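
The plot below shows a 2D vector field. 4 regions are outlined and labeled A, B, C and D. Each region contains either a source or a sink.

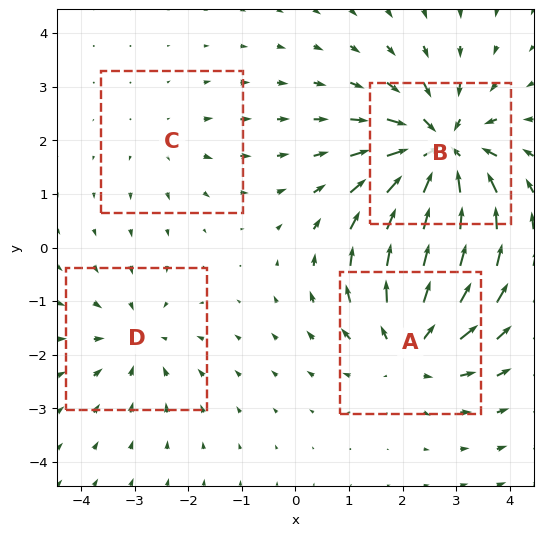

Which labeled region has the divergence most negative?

B

Divergence at each region's feature centre — A: about +5, B: about -8, C: about +2, D: about -3. Region B is most negative.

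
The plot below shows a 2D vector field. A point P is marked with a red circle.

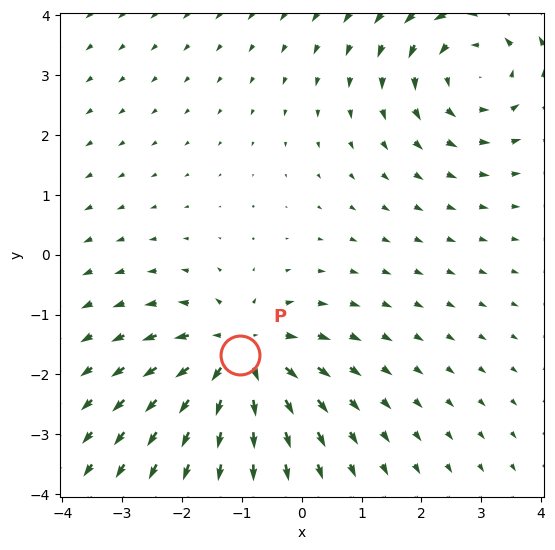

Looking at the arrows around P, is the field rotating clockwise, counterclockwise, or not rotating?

not rotating

Near P at (-1.0, -1.7) the arrows show no circulation. The curl there is ≈0.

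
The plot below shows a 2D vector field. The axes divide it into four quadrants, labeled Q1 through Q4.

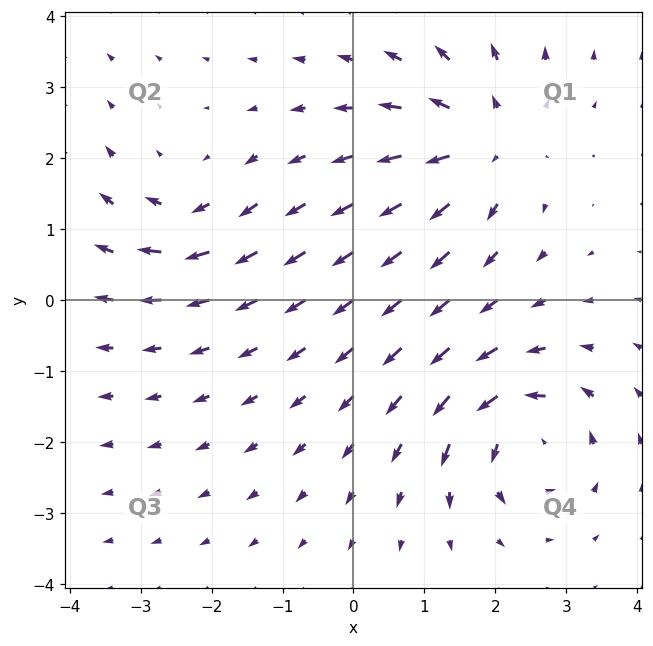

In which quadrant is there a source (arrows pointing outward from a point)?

Q1

The source sits at approximately (1.8, 2.2), which lies in quadrant Q1. The divergence there is about +5, positive as expected for a source.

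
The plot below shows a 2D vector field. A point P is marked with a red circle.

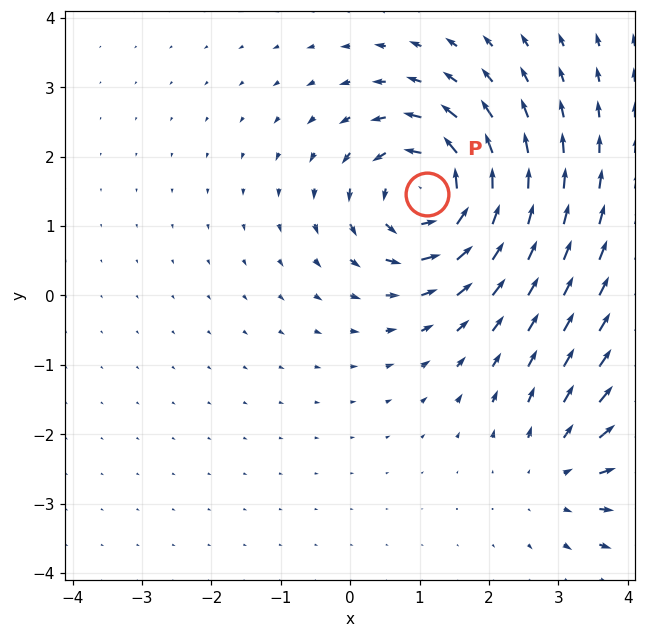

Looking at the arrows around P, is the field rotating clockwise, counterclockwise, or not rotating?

Near P at (1.1, 1.5) the arrows circulate counterclockwise. The curl (z-component) there is about +5; positive curl means counterclockwise rotation.

counterclockwise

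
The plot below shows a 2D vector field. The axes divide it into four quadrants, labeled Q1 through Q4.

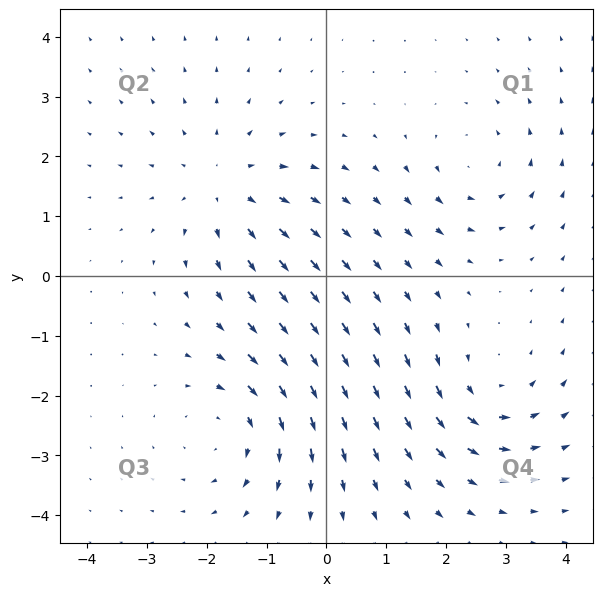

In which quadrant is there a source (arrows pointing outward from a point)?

Q2

The source sits at approximately (-1.7, 1.5), which lies in quadrant Q2. The divergence there is about +3, positive as expected for a source.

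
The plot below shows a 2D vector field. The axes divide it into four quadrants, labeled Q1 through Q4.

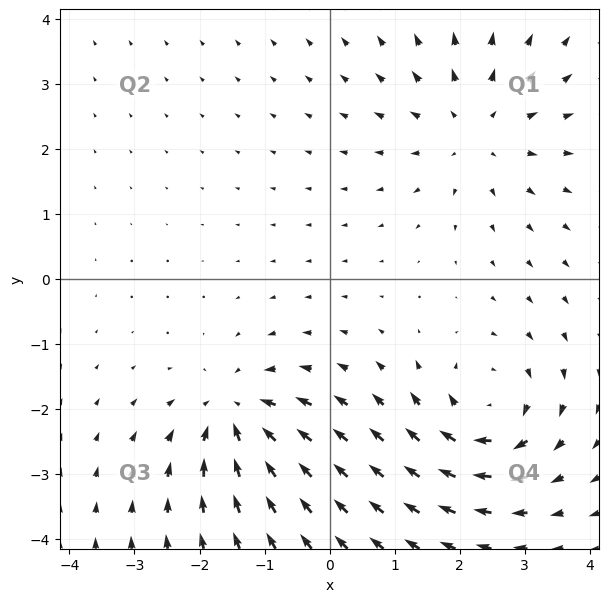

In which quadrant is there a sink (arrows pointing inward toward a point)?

The sink sits at approximately (-1.4, -2.1), which lies in quadrant Q3. The divergence there is about -6, negative as expected for a sink.

Q3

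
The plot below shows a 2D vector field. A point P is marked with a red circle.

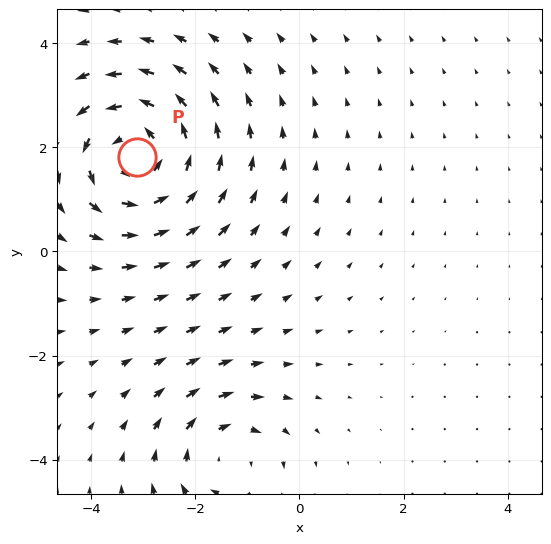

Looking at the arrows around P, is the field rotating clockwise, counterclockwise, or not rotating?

Near P at (-3.1, 1.8) the arrows circulate counterclockwise. The curl (z-component) there is about +4; positive curl means counterclockwise rotation.

counterclockwise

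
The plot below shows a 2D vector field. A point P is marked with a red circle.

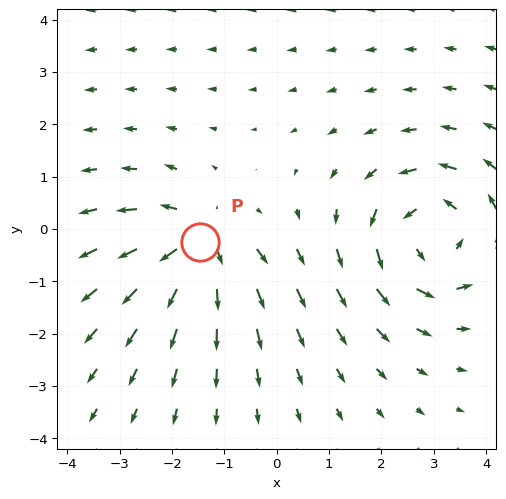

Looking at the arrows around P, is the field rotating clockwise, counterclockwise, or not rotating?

not rotating

Near P at (-1.5, -0.3) the arrows show no circulation. The curl there is ≈0.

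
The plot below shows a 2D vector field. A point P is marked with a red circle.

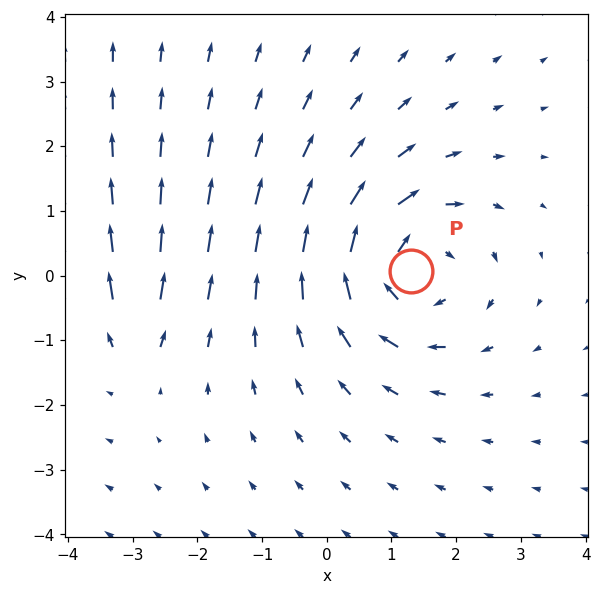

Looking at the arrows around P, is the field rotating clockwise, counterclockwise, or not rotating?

clockwise

Near P at (1.3, 0.1) the arrows circulate clockwise. The curl (z-component) there is about -5; negative curl means clockwise rotation.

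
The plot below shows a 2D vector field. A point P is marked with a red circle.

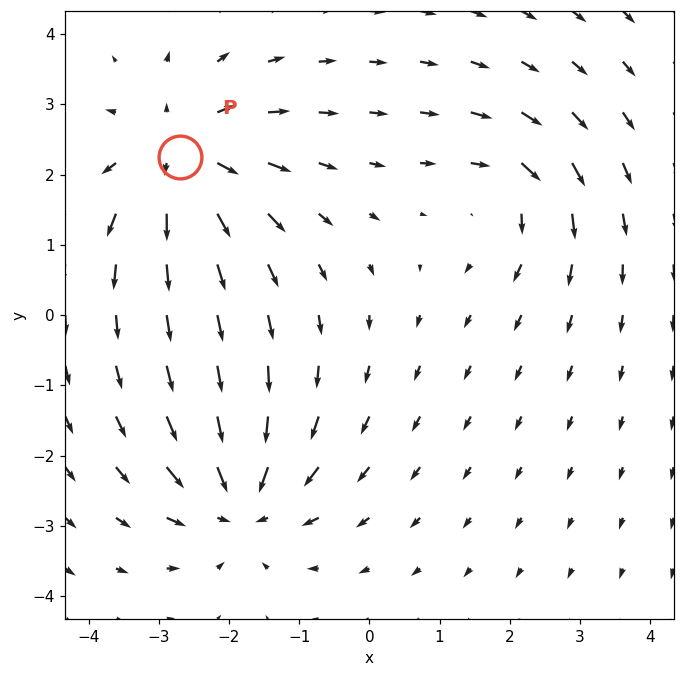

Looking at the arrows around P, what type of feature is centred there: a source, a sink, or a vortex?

source

At P (-2.7, 2.3) the arrows spread outward. Divergence about +4, curl ≈0 — positive divergence with near-zero curl is a source.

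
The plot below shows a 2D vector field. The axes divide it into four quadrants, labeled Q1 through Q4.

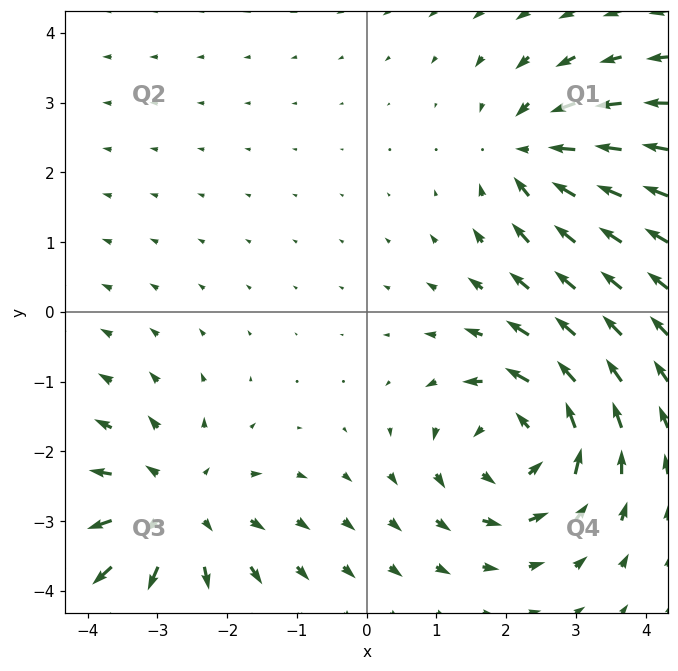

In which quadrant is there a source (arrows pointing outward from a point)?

The source sits at approximately (-2.7, -2.8), which lies in quadrant Q3. The divergence there is about +4, positive as expected for a source.

Q3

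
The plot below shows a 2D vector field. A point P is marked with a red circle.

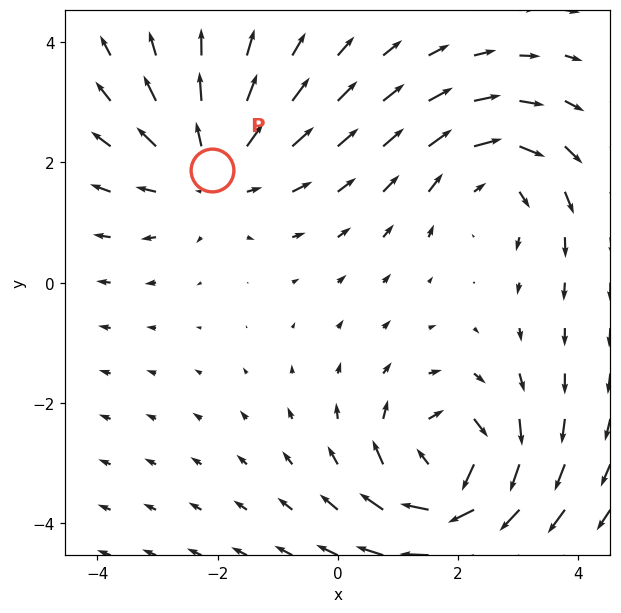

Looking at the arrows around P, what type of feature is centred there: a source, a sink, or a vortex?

source

At P (-2.1, 1.9) the arrows spread outward. Divergence about +4, curl ≈0 — positive divergence with near-zero curl is a source.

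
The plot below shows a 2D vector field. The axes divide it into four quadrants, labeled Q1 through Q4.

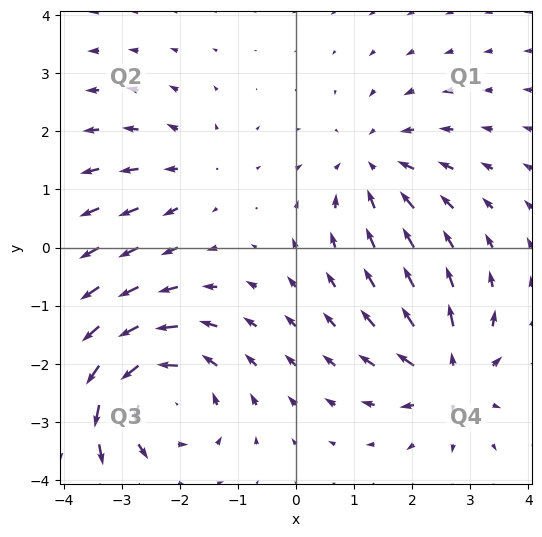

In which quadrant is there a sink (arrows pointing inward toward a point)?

Q1

The sink sits at approximately (1.3, 1.4), which lies in quadrant Q1. The divergence there is about -3, negative as expected for a sink.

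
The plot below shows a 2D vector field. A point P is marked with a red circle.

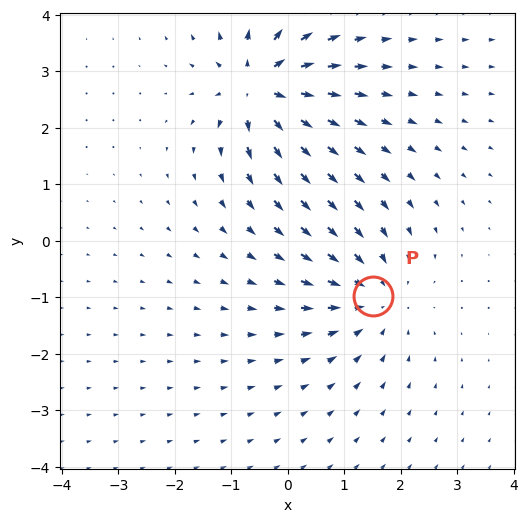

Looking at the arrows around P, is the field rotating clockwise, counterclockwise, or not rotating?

not rotating

Near P at (1.5, -1.0) the arrows show no circulation. The curl there is ≈0.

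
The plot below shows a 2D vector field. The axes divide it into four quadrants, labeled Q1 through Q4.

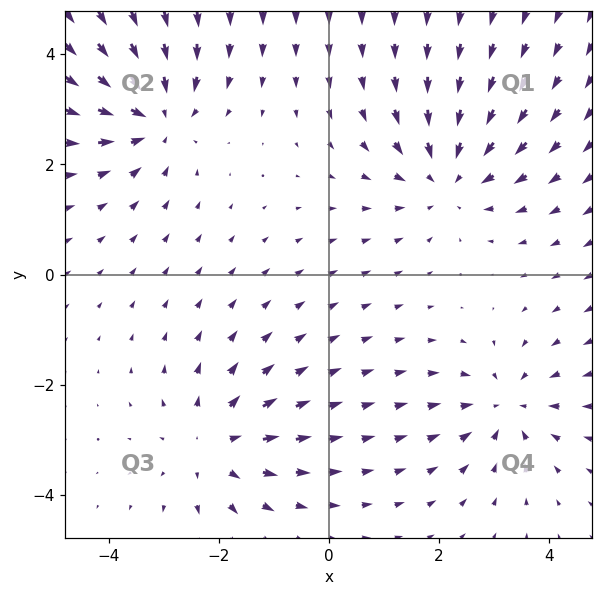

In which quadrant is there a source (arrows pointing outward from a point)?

The source sits at approximately (-2.1, -3.1), which lies in quadrant Q3. The divergence there is about +3, positive as expected for a source.

Q3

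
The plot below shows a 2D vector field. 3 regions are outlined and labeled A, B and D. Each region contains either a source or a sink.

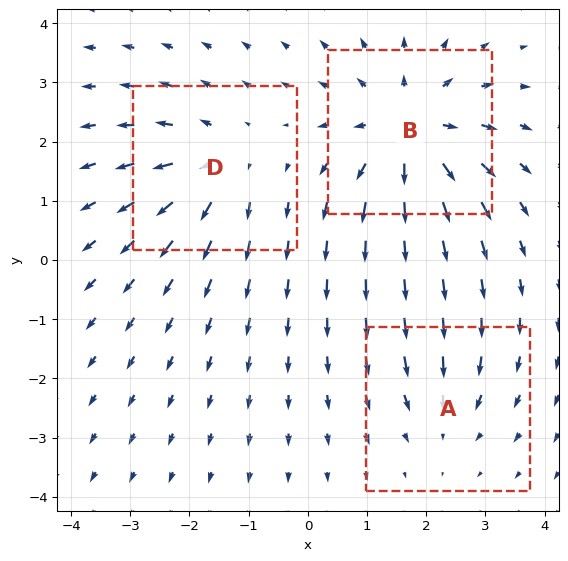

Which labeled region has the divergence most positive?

Divergence at each region's feature centre — A: about -2, B: about +5, D: about +3. Region B is most positive.

B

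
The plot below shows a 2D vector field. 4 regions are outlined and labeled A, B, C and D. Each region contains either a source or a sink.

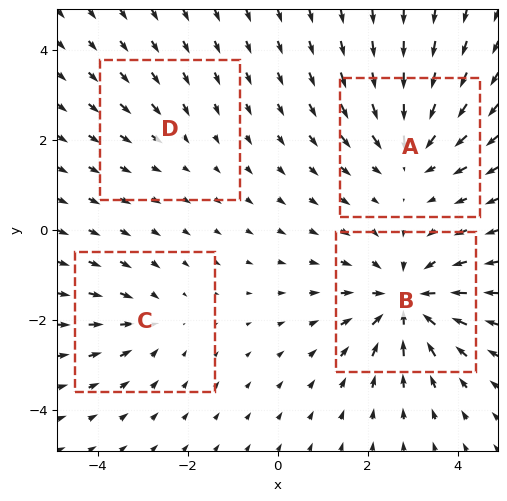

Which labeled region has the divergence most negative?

B

Divergence at each region's feature centre — A: about -5, B: about -7, C: about -3, D: about -2. Region B is most negative.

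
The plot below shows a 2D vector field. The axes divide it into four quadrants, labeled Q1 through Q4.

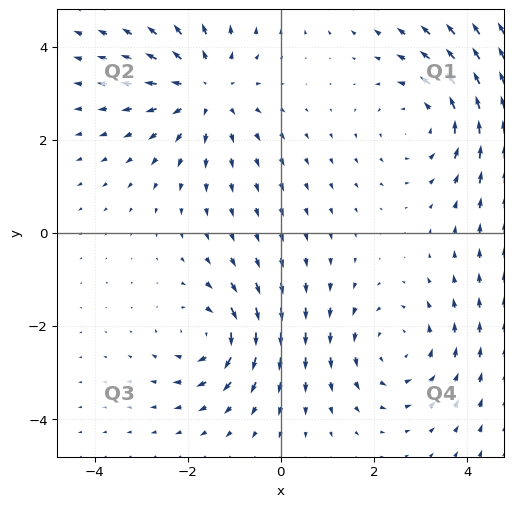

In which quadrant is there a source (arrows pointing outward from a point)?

Q2

The source sits at approximately (-1.6, 3.1), which lies in quadrant Q2. The divergence there is about +3, positive as expected for a source.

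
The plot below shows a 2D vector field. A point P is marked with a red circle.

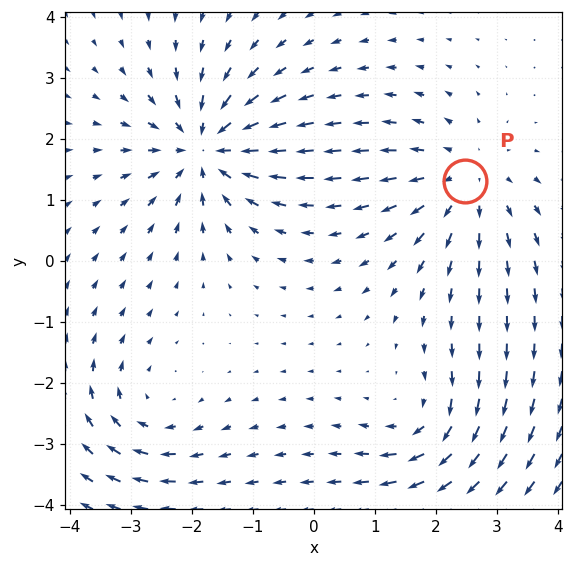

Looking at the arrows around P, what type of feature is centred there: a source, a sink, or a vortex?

At P (2.5, 1.3) the arrows spread outward. Divergence about +3, curl ≈0 — positive divergence with near-zero curl is a source.

source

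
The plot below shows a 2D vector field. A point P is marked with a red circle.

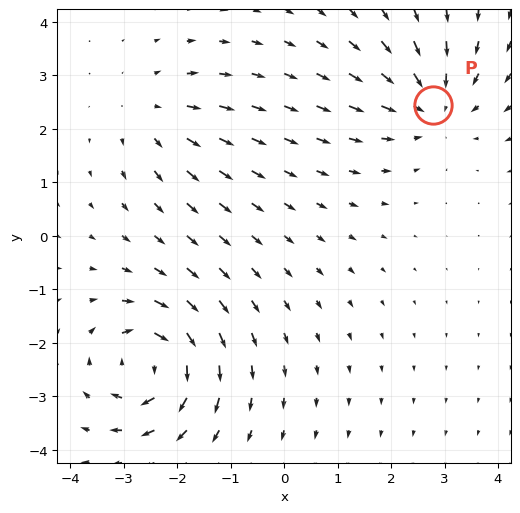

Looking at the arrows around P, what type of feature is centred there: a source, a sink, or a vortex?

At P (2.8, 2.4) the arrows converge inward. Divergence about -3, curl ≈0 — negative divergence with near-zero curl is a sink.

sink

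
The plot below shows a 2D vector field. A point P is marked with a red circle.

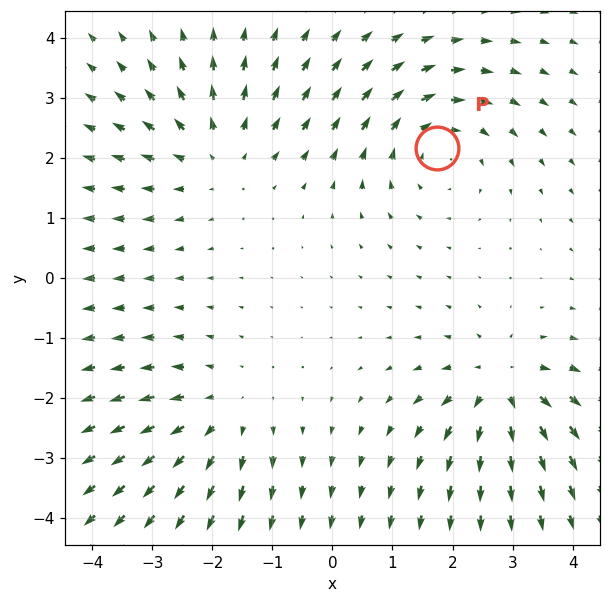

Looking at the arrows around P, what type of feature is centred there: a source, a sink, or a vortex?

At P (1.7, 2.2) the arrows circulate clockwise. Divergence ≈0, curl about -3 — near-zero divergence with nonzero curl is a vortex.

vortex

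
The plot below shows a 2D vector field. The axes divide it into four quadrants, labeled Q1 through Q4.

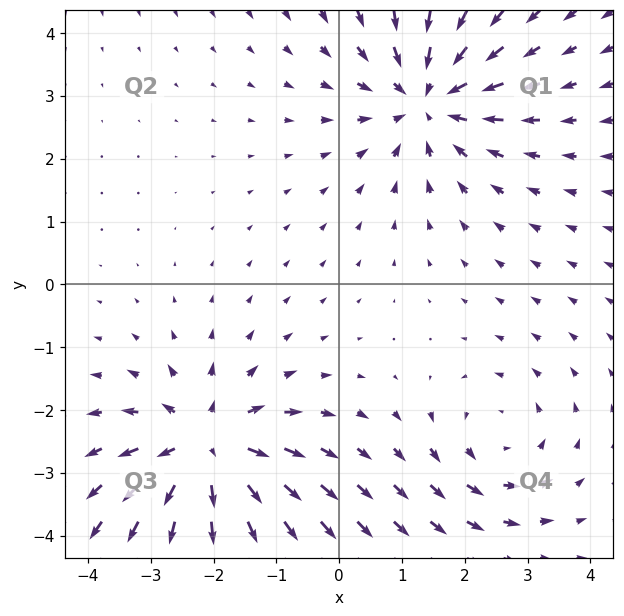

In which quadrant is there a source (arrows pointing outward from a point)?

The source sits at approximately (-2.1, -2.6), which lies in quadrant Q3. The divergence there is about +5, positive as expected for a source.

Q3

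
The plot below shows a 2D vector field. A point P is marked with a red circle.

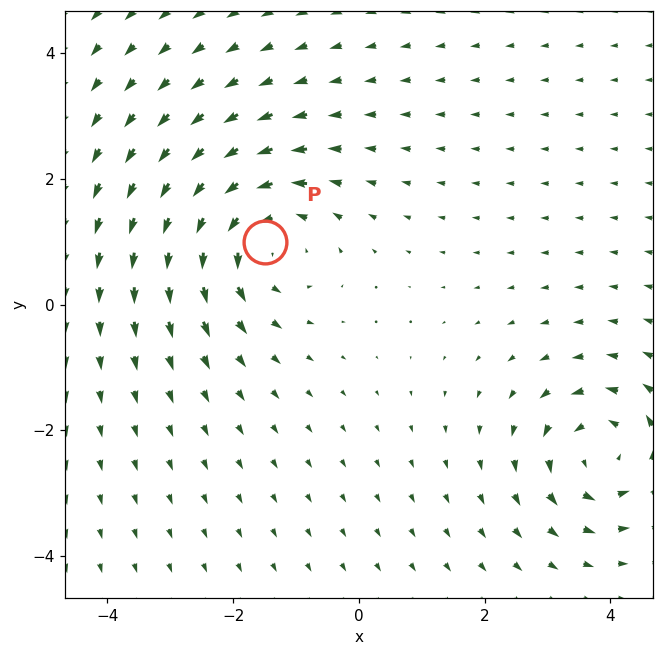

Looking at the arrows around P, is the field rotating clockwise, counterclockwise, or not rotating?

counterclockwise

Near P at (-1.5, 1.0) the arrows circulate counterclockwise. The curl (z-component) there is about +4; positive curl means counterclockwise rotation.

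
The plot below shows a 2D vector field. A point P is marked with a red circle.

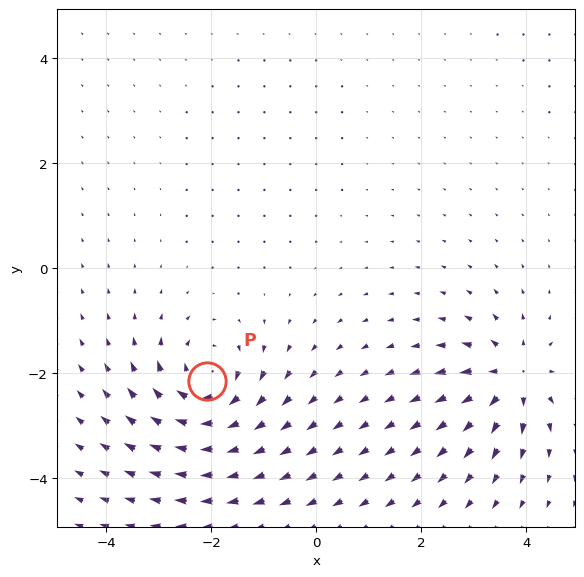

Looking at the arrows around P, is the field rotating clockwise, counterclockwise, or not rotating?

Near P at (-2.1, -2.2) the arrows circulate clockwise. The curl (z-component) there is about -6; negative curl means clockwise rotation.

clockwise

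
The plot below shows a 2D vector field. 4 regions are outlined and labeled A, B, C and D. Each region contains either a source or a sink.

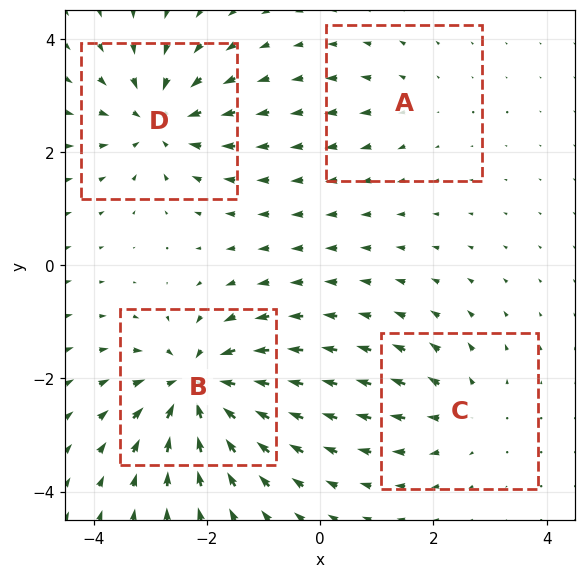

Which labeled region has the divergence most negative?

B

Divergence at each region's feature centre — A: about +2, B: about -8, C: about +4, D: about -6. Region B is most negative.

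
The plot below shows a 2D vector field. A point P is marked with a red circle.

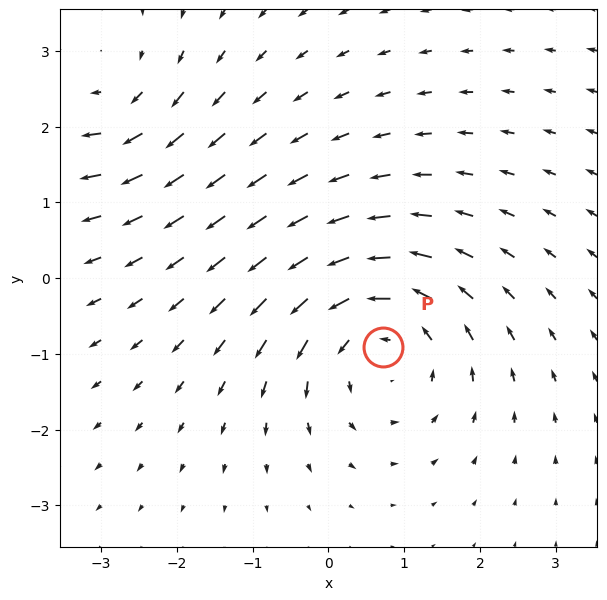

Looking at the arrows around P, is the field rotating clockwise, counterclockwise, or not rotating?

Near P at (0.7, -0.9) the arrows circulate counterclockwise. The curl (z-component) there is about +4; positive curl means counterclockwise rotation.

counterclockwise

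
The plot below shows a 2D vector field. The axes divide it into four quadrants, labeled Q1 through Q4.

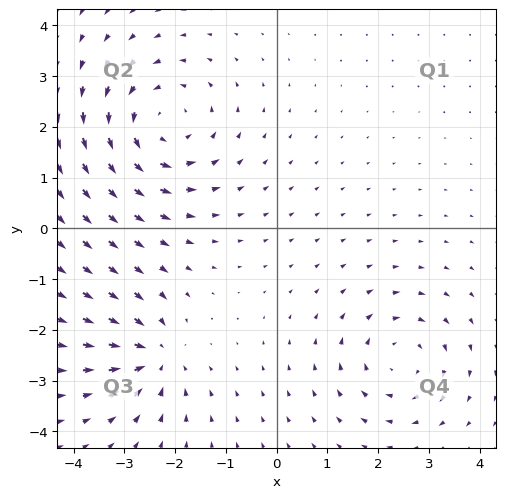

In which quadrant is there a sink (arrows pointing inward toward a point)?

The sink sits at approximately (-2.4, -2.5), which lies in quadrant Q3. The divergence there is about -4, negative as expected for a sink.

Q3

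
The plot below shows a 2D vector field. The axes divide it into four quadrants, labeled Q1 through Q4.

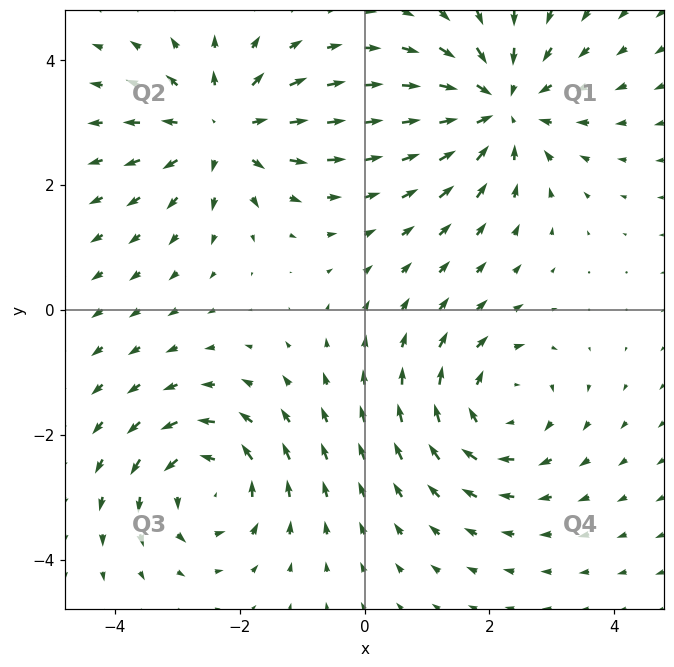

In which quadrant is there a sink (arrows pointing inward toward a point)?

Q1

The sink sits at approximately (2.2, 3.3), which lies in quadrant Q1. The divergence there is about -4, negative as expected for a sink.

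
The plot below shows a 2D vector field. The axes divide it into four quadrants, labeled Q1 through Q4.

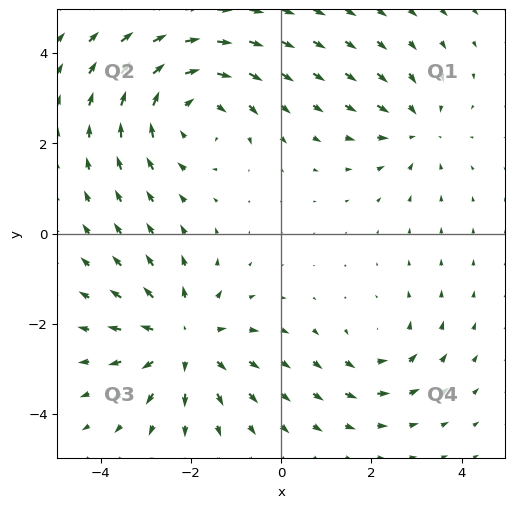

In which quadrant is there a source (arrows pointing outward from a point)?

The source sits at approximately (-2.2, -2.4), which lies in quadrant Q3. The divergence there is about +4, positive as expected for a source.

Q3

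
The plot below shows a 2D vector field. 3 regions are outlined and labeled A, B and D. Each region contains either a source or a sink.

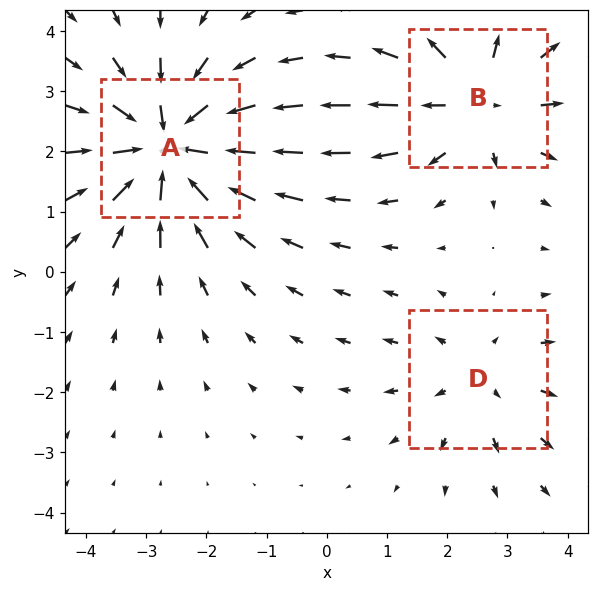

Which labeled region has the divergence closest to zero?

D

Divergence at each region's feature centre — A: about -4, B: about +3, D: about +2. Region D is closest to zero.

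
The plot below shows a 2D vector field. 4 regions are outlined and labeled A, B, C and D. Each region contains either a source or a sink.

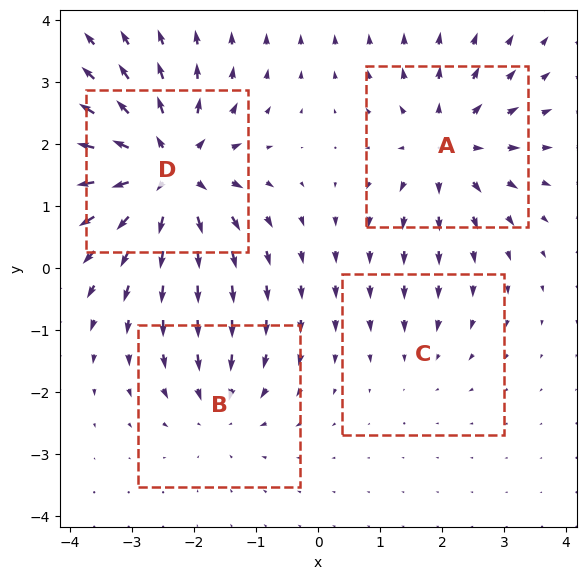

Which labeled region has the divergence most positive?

Divergence at each region's feature centre — A: about +5, B: about -4, C: about -2, D: about +8. Region D is most positive.

D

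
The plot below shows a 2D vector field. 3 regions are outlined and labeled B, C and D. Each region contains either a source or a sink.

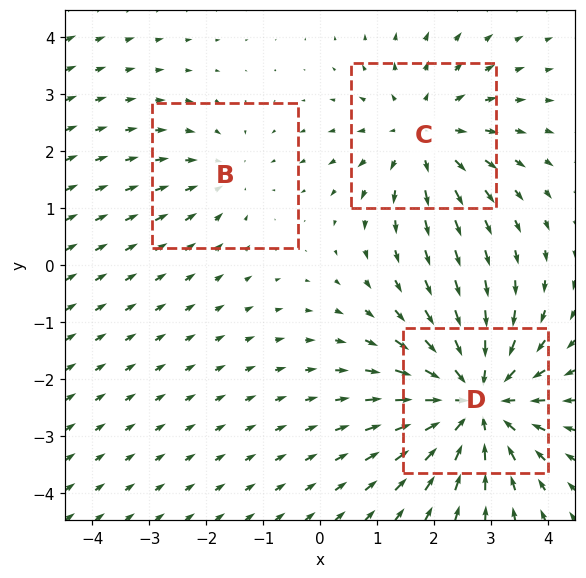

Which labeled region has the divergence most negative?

D

Divergence at each region's feature centre — B: about -2, C: about +3, D: about -5. Region D is most negative.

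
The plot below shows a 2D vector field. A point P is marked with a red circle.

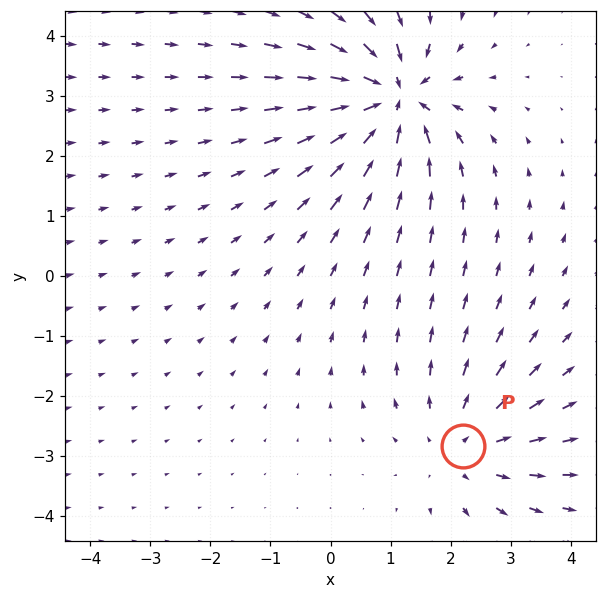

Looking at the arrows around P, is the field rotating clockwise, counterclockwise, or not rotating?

Near P at (2.2, -2.8) the arrows show no circulation. The curl there is ≈0.

not rotating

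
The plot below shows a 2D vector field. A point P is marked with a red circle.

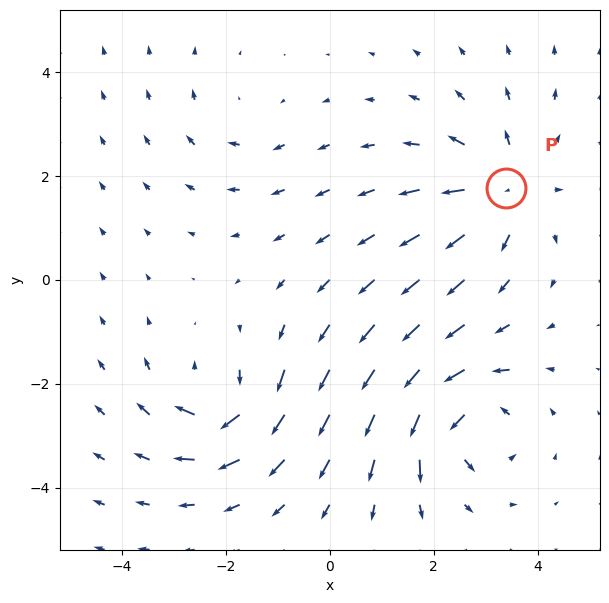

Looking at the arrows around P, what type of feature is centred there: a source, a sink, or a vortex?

source

At P (3.4, 1.8) the arrows spread outward. Divergence about +5, curl ≈0 — positive divergence with near-zero curl is a source.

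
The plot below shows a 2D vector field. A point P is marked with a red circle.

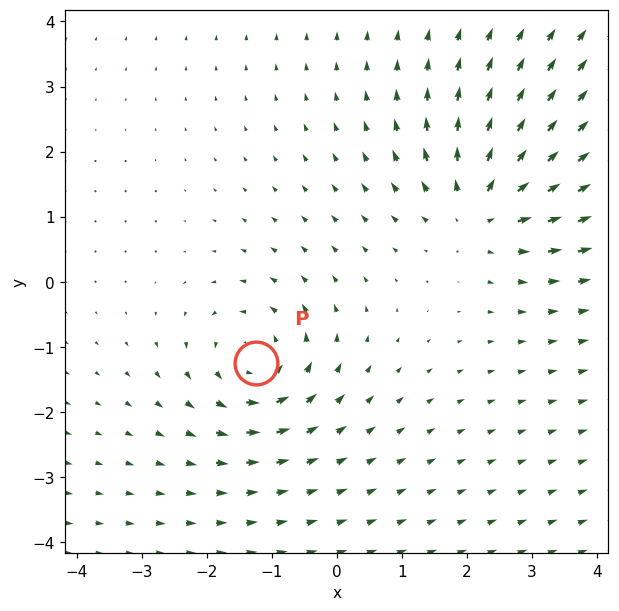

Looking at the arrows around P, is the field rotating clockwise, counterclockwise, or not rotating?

Near P at (-1.2, -1.2) the arrows circulate counterclockwise. The curl (z-component) there is about +3; positive curl means counterclockwise rotation.

counterclockwise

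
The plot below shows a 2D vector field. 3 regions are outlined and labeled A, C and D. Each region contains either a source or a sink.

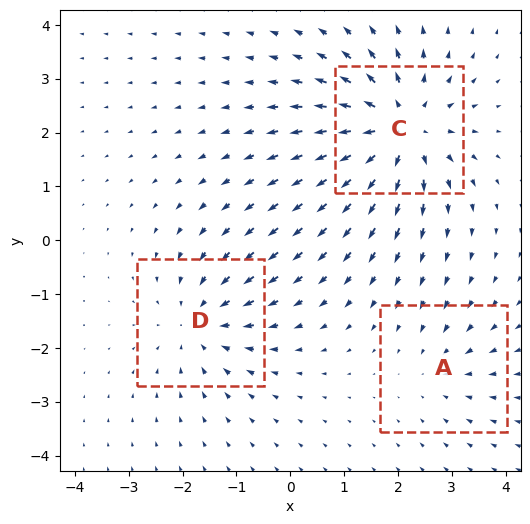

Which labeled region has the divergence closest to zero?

A

Divergence at each region's feature centre — A: about -2, C: about +5, D: about -3. Region A is closest to zero.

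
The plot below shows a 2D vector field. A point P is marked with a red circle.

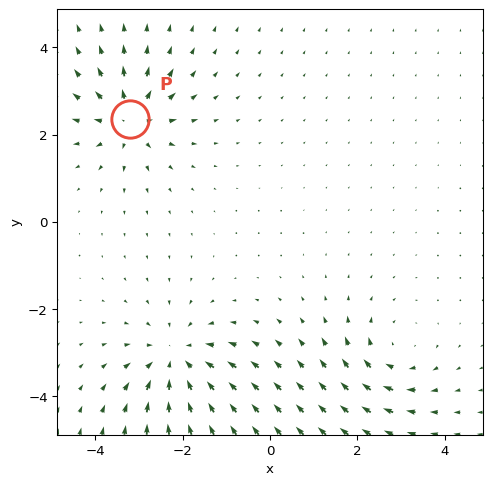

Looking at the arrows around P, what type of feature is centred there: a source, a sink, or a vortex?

source

At P (-3.2, 2.3) the arrows spread outward. Divergence about +5, curl ≈0 — positive divergence with near-zero curl is a source.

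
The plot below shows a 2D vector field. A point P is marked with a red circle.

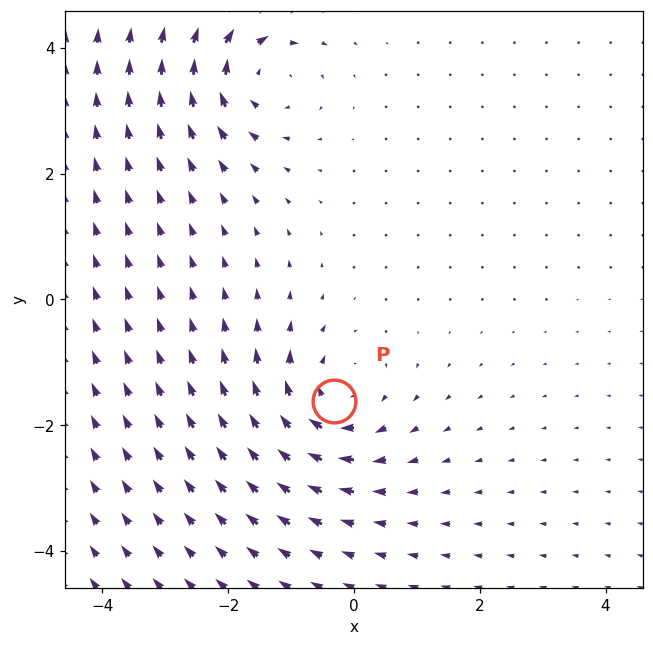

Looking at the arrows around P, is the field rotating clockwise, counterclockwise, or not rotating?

Near P at (-0.3, -1.6) the arrows circulate clockwise. The curl (z-component) there is about -5; negative curl means clockwise rotation.

clockwise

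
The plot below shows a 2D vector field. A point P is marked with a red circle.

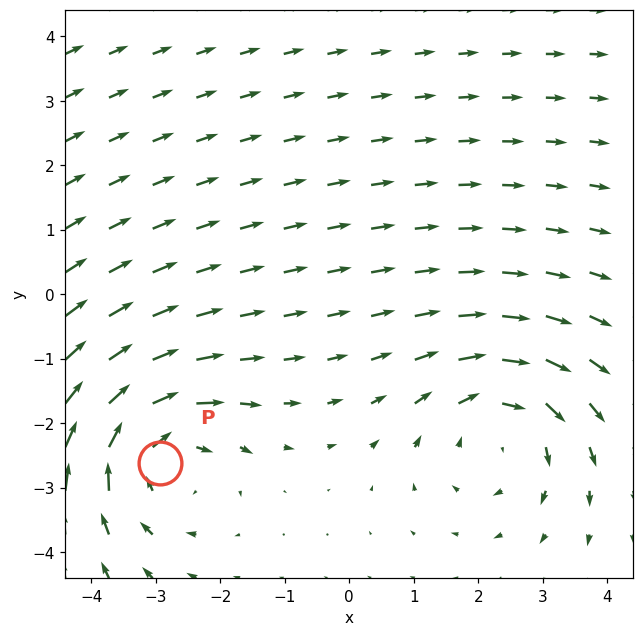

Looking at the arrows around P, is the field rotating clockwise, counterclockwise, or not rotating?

Near P at (-2.9, -2.6) the arrows circulate clockwise. The curl (z-component) there is about -4; negative curl means clockwise rotation.

clockwise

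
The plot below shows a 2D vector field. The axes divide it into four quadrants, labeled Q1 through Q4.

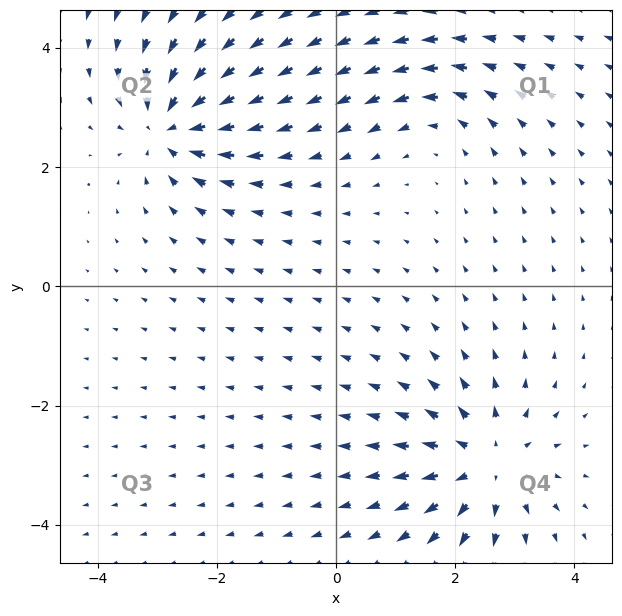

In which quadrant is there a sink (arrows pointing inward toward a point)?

The sink sits at approximately (-2.8, 2.7), which lies in quadrant Q2. The divergence there is about -6, negative as expected for a sink.

Q2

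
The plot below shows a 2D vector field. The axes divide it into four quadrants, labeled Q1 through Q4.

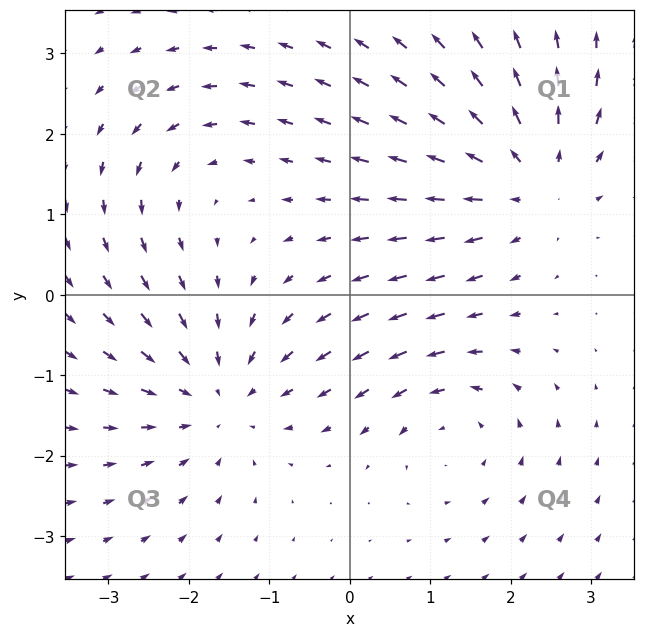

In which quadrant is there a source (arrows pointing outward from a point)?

Q1

The source sits at approximately (2.2, 1.4), which lies in quadrant Q1. The divergence there is about +4, positive as expected for a source.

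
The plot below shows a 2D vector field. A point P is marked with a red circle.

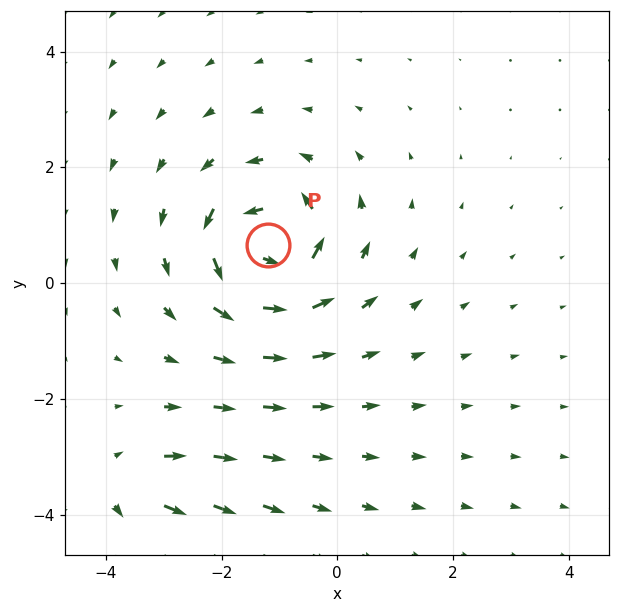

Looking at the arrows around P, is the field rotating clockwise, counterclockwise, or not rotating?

Near P at (-1.2, 0.7) the arrows circulate counterclockwise. The curl (z-component) there is about +5; positive curl means counterclockwise rotation.

counterclockwise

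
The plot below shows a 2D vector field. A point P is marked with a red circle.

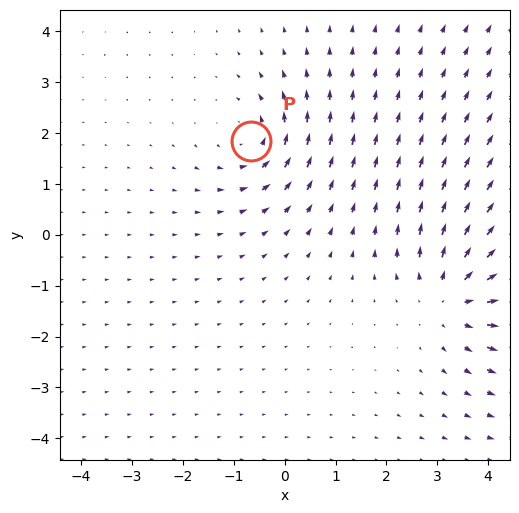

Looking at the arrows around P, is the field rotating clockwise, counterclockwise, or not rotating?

Near P at (-0.7, 1.8) the arrows circulate counterclockwise. The curl (z-component) there is about +4; positive curl means counterclockwise rotation.

counterclockwise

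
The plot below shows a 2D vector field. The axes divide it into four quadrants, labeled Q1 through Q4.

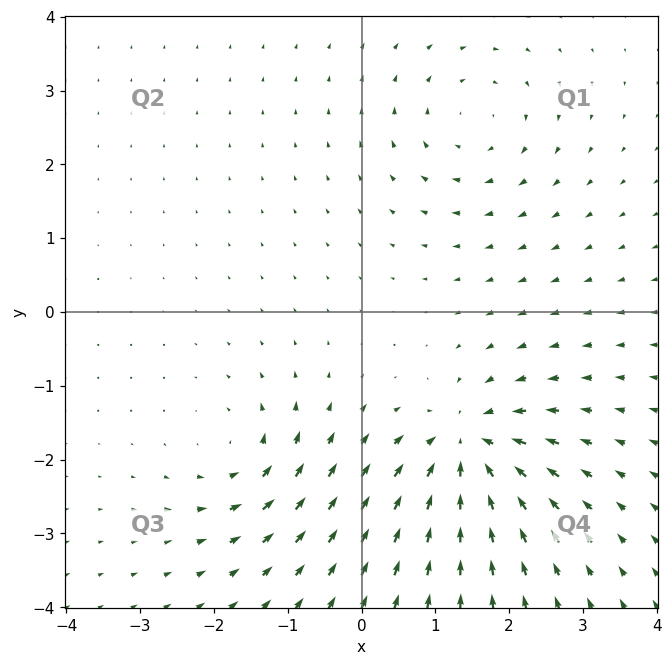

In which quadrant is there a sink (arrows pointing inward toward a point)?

The sink sits at approximately (1.4, -1.8), which lies in quadrant Q4. The divergence there is about -7, negative as expected for a sink.

Q4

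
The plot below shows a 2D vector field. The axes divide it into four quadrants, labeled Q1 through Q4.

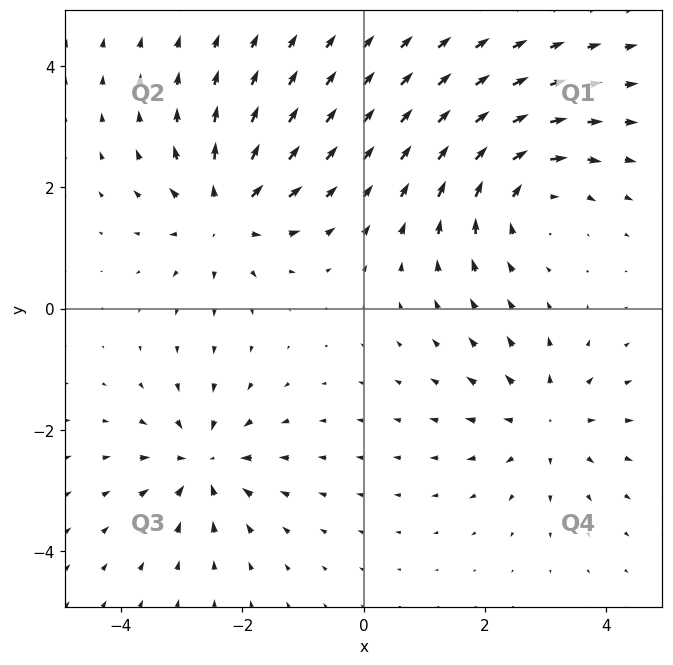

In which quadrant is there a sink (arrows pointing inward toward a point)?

The sink sits at approximately (-2.6, -2.6), which lies in quadrant Q3. The divergence there is about -6, negative as expected for a sink.

Q3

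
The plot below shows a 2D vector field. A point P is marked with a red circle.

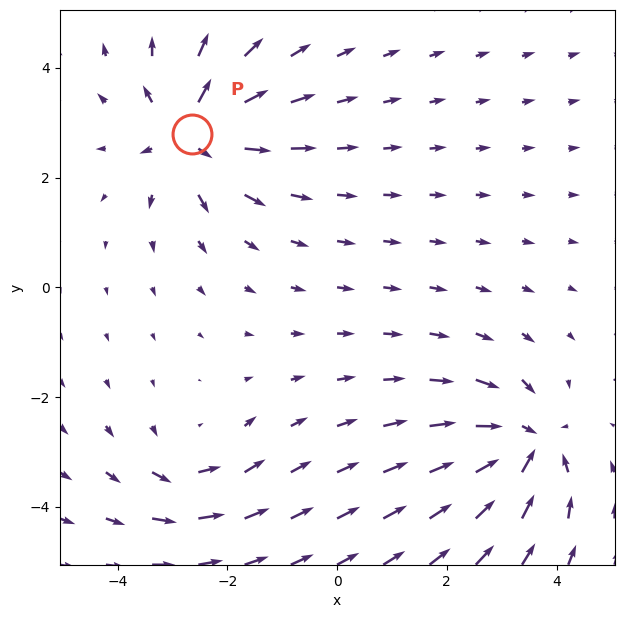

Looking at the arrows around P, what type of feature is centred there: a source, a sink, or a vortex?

source

At P (-2.7, 2.8) the arrows spread outward. Divergence about +6, curl ≈0 — positive divergence with near-zero curl is a source.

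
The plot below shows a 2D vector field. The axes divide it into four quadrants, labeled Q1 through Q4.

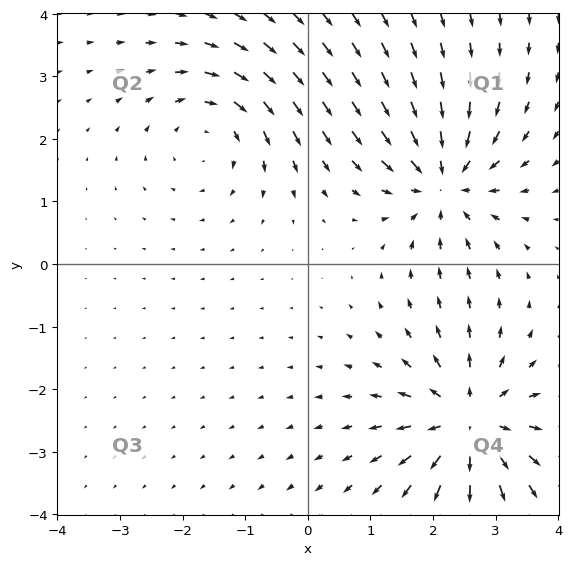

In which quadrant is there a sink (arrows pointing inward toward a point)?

The sink sits at approximately (2.2, 1.3), which lies in quadrant Q1. The divergence there is about -5, negative as expected for a sink.

Q1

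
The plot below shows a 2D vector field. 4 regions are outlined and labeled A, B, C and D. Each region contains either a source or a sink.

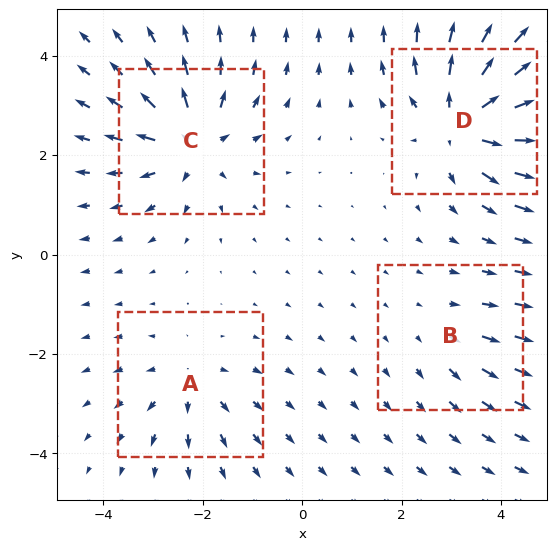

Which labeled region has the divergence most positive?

Divergence at each region's feature centre — A: about +4, B: about +2, C: about +6, D: about +7. Region D is most positive.

D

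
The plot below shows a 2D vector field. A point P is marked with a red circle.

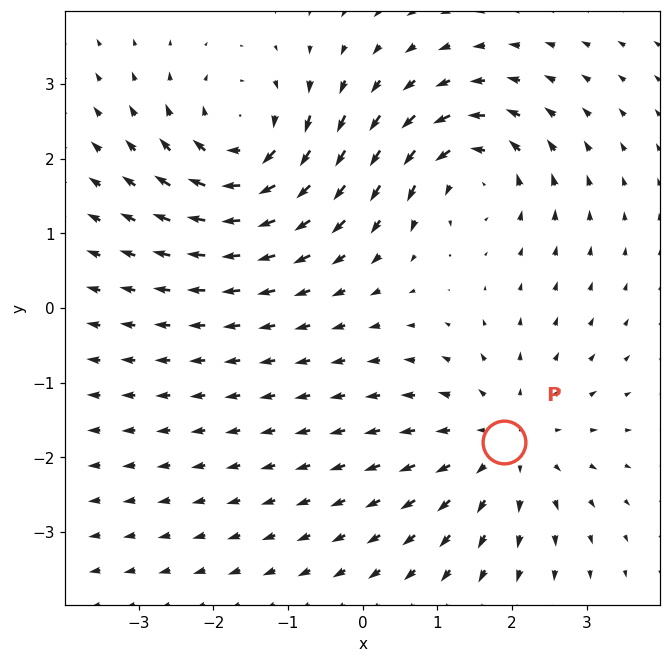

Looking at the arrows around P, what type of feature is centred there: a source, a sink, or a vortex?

source

At P (1.9, -1.8) the arrows spread outward. Divergence about +3, curl ≈0 — positive divergence with near-zero curl is a source.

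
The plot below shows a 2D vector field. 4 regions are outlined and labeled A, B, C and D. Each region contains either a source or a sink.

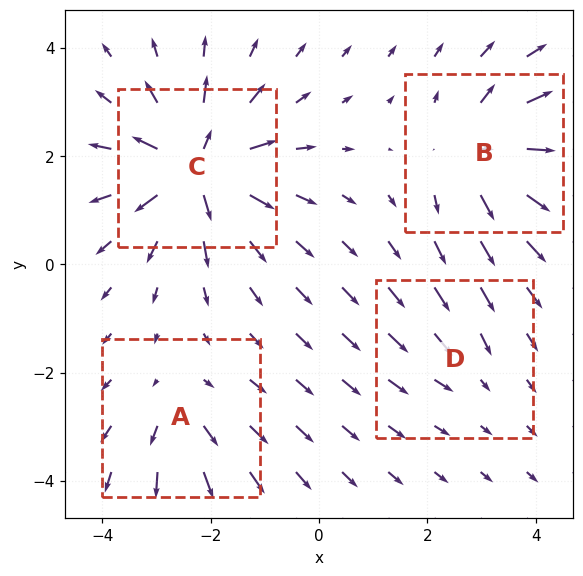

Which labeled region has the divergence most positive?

Divergence at each region's feature centre — A: about +4, B: about +7, C: about +9, D: about -2. Region C is most positive.

C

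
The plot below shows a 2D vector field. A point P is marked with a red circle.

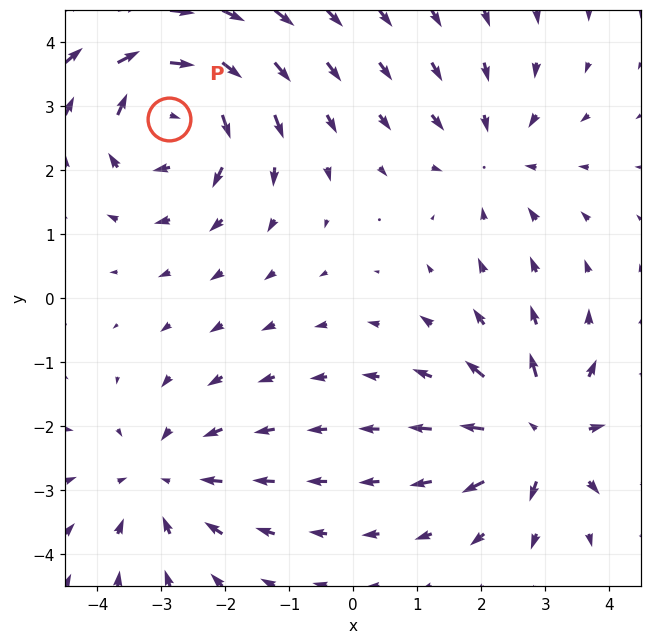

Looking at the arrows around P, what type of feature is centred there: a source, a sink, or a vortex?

At P (-2.9, 2.8) the arrows circulate clockwise. Divergence ≈0, curl about -5 — near-zero divergence with nonzero curl is a vortex.

vortex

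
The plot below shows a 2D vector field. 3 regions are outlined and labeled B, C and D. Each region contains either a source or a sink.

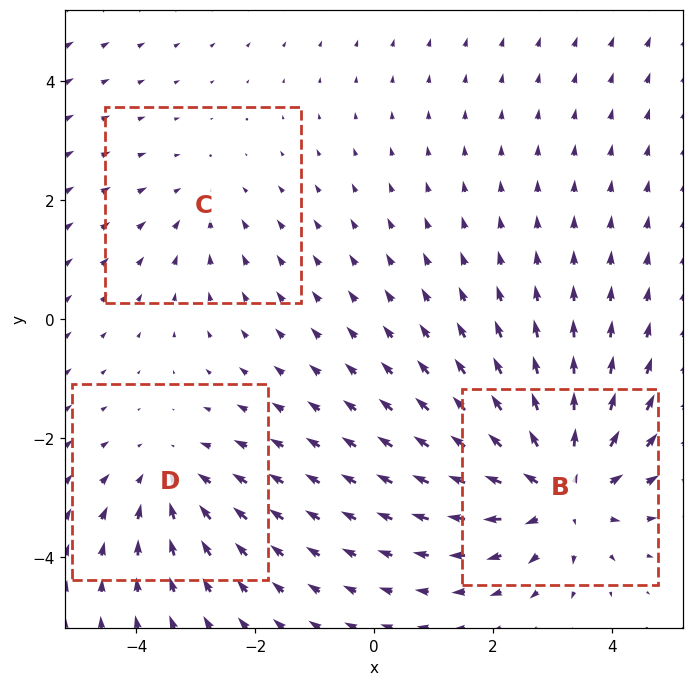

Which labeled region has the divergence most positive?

Divergence at each region's feature centre — B: about +5, C: about -2, D: about -3. Region B is most positive.

B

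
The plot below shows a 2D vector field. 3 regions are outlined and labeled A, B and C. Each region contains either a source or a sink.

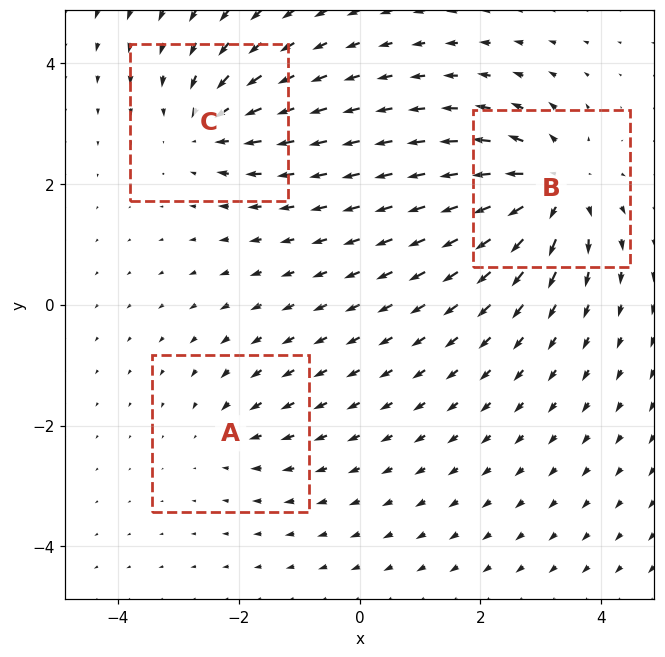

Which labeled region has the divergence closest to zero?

A

Divergence at each region's feature centre — A: about -2, B: about +5, C: about -4. Region A is closest to zero.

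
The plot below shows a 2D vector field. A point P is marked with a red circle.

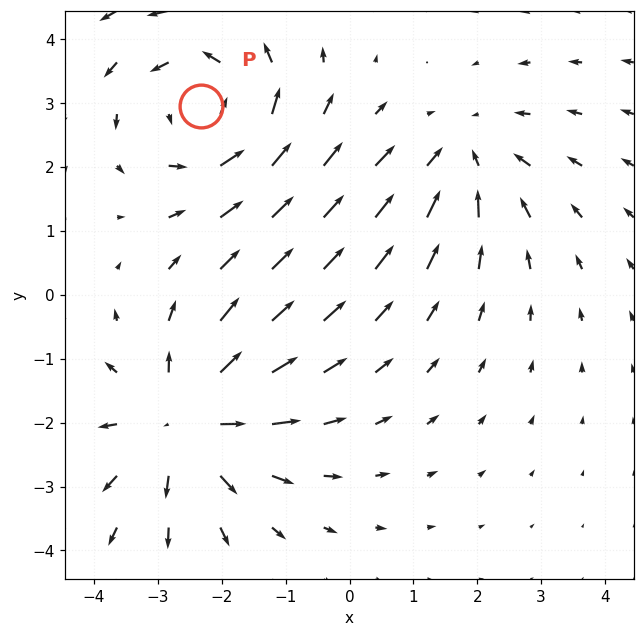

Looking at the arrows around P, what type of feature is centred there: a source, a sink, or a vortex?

vortex

At P (-2.3, 3.0) the arrows circulate counterclockwise. Divergence ≈0, curl about +3 — near-zero divergence with nonzero curl is a vortex.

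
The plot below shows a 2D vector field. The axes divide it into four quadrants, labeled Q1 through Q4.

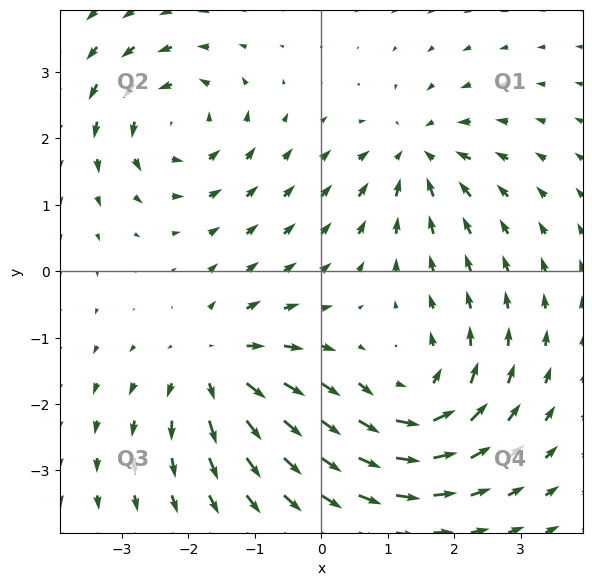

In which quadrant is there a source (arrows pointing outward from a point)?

Q3

The source sits at approximately (-1.6, -1.4), which lies in quadrant Q3. The divergence there is about +5, positive as expected for a source.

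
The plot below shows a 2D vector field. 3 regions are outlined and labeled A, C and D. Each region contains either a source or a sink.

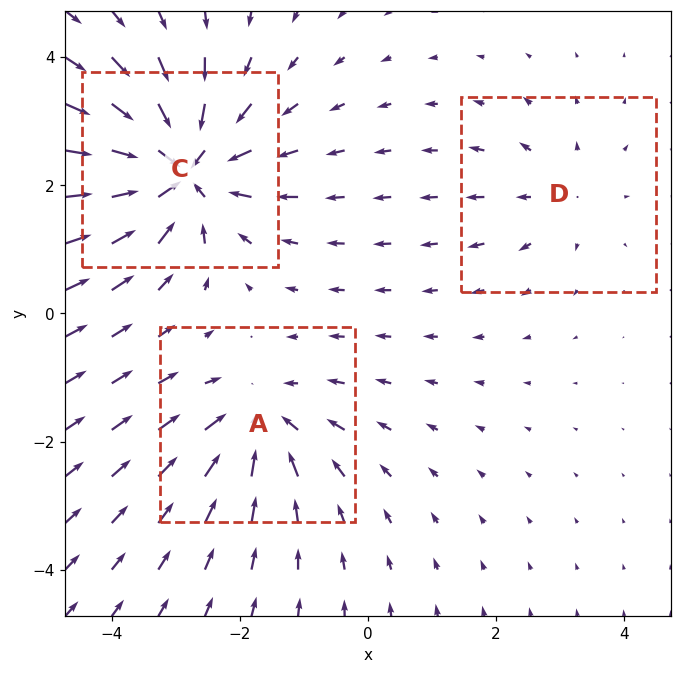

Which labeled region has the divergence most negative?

Divergence at each region's feature centre — A: about -3, C: about -6, D: about +2. Region C is most negative.

C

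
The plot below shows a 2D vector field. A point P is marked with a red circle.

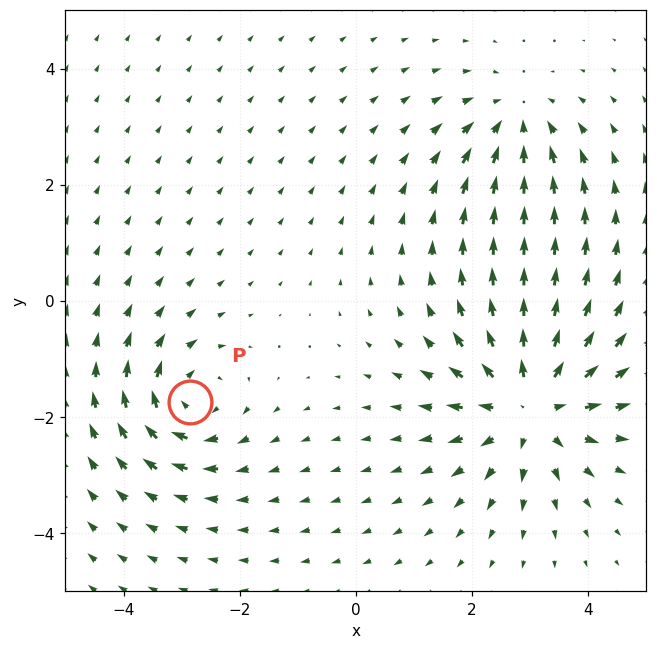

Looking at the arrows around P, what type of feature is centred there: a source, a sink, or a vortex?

vortex

At P (-2.8, -1.7) the arrows circulate clockwise. Divergence ≈0, curl about -4 — near-zero divergence with nonzero curl is a vortex.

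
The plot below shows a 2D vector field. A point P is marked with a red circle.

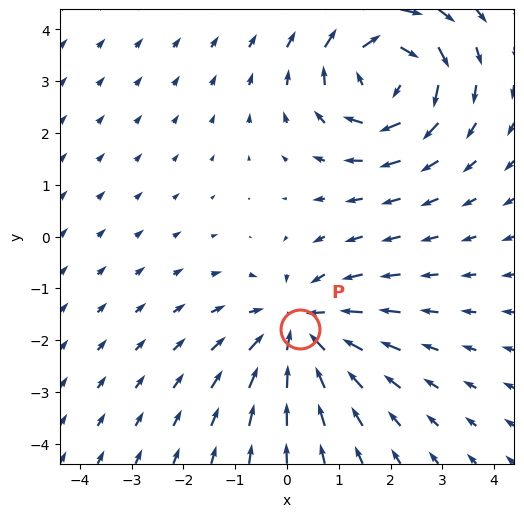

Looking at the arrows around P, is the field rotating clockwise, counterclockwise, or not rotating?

not rotating

Near P at (0.3, -1.8) the arrows show no circulation. The curl there is ≈0.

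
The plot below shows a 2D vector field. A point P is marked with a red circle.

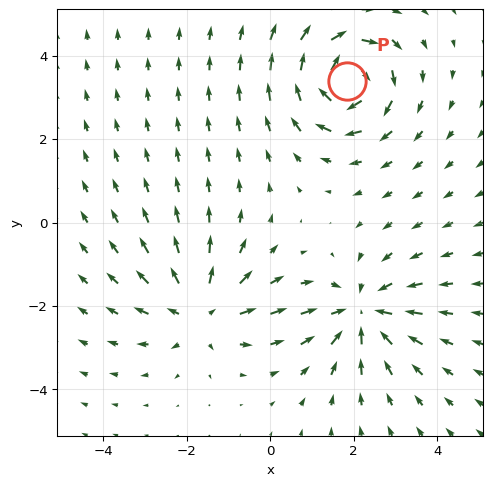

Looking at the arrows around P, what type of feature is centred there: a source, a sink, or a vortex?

At P (1.8, 3.4) the arrows circulate clockwise. Divergence ≈0, curl about -6 — near-zero divergence with nonzero curl is a vortex.

vortex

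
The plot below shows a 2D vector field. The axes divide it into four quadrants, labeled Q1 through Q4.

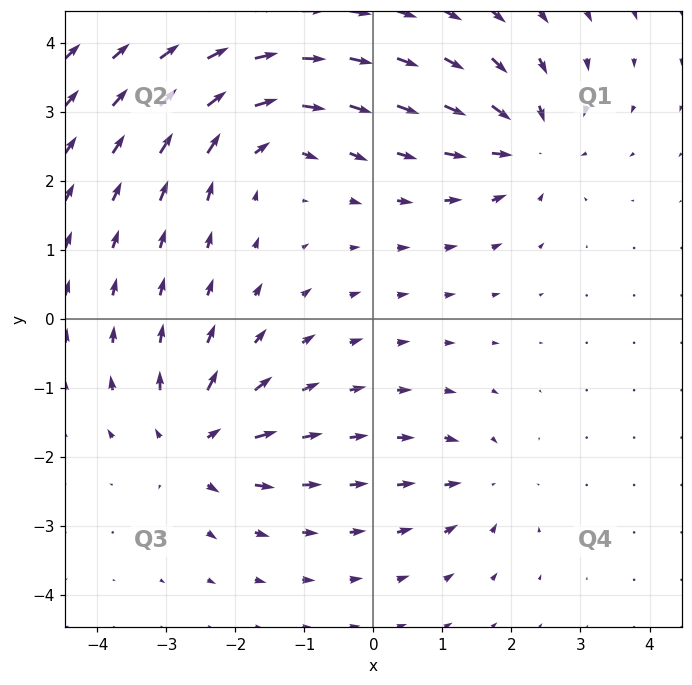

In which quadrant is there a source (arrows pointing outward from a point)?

The source sits at approximately (-2.6, -1.8), which lies in quadrant Q3. The divergence there is about +6, positive as expected for a source.

Q3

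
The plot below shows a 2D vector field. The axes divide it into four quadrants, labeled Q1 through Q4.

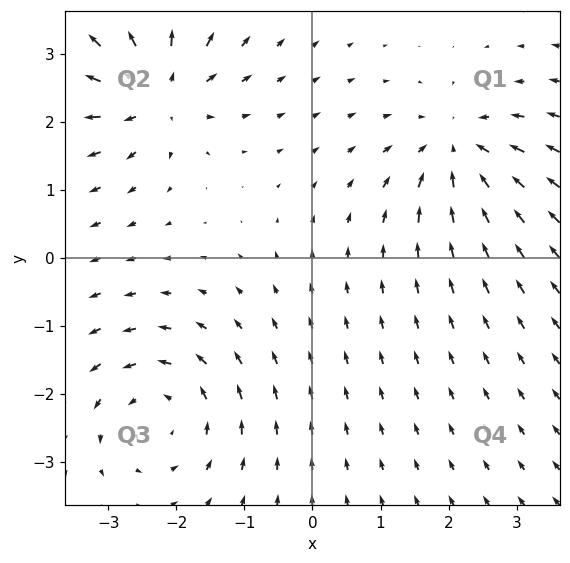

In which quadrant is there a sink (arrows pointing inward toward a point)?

Q1

The sink sits at approximately (2.1, 1.6), which lies in quadrant Q1. The divergence there is about -4, negative as expected for a sink.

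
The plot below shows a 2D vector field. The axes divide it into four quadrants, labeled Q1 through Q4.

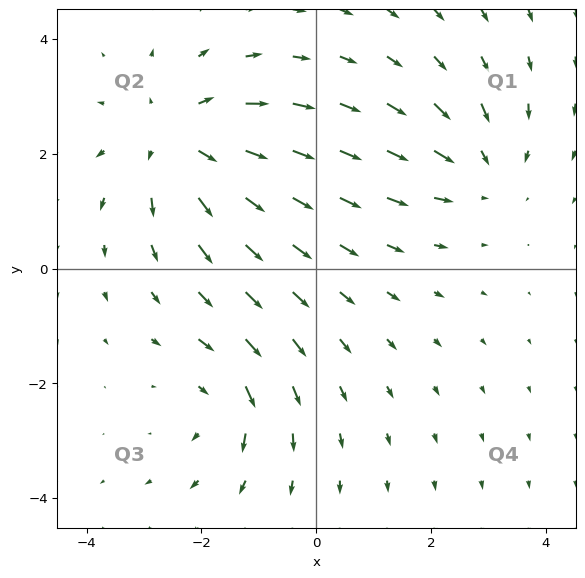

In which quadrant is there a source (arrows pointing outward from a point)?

Q2

The source sits at approximately (-2.4, 2.2), which lies in quadrant Q2. The divergence there is about +4, positive as expected for a source.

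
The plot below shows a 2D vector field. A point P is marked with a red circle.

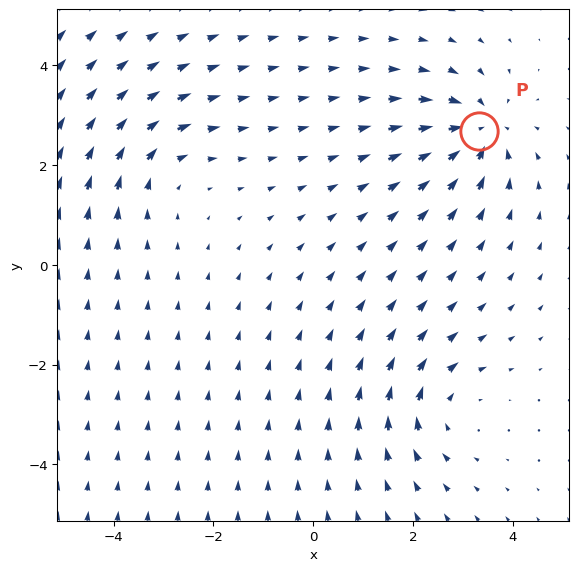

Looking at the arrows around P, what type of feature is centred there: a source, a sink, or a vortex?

sink

At P (3.3, 2.7) the arrows converge inward. Divergence about -4, curl ≈0 — negative divergence with near-zero curl is a sink.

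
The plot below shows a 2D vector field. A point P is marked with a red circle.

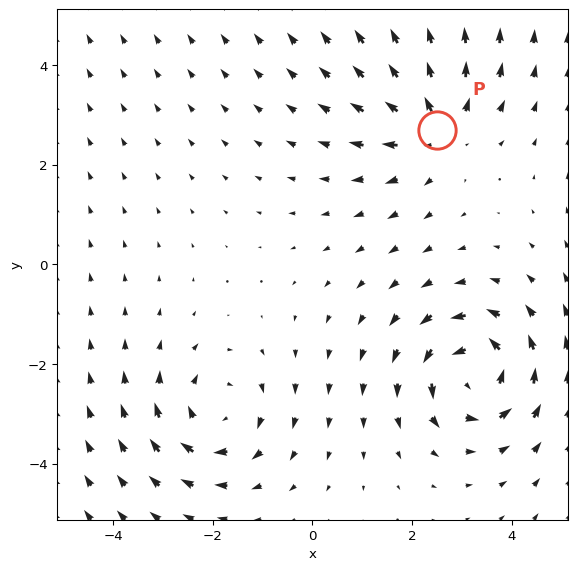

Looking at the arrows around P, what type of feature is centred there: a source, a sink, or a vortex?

At P (2.5, 2.7) the arrows spread outward. Divergence about +3, curl ≈0 — positive divergence with near-zero curl is a source.

source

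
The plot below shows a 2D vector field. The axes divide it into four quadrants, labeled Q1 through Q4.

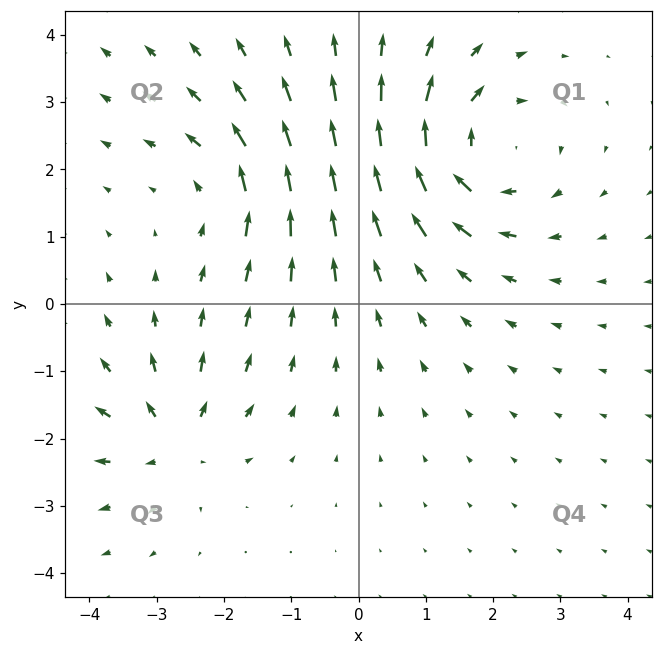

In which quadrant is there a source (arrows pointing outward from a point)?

The source sits at approximately (-2.8, -2.0), which lies in quadrant Q3. The divergence there is about +3, positive as expected for a source.

Q3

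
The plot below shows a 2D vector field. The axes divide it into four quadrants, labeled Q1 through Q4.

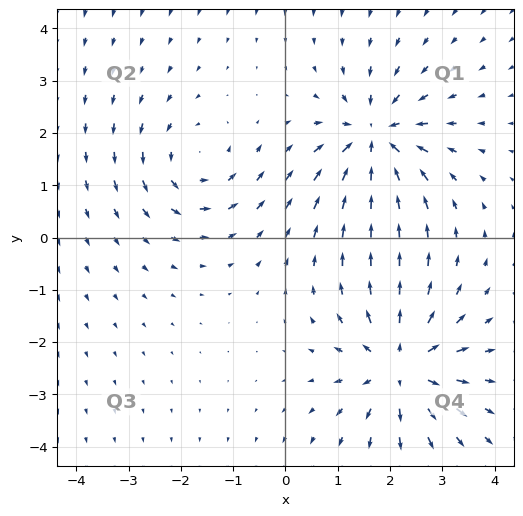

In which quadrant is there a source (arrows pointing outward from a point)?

Q4

The source sits at approximately (2.2, -2.5), which lies in quadrant Q4. The divergence there is about +5, positive as expected for a source.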